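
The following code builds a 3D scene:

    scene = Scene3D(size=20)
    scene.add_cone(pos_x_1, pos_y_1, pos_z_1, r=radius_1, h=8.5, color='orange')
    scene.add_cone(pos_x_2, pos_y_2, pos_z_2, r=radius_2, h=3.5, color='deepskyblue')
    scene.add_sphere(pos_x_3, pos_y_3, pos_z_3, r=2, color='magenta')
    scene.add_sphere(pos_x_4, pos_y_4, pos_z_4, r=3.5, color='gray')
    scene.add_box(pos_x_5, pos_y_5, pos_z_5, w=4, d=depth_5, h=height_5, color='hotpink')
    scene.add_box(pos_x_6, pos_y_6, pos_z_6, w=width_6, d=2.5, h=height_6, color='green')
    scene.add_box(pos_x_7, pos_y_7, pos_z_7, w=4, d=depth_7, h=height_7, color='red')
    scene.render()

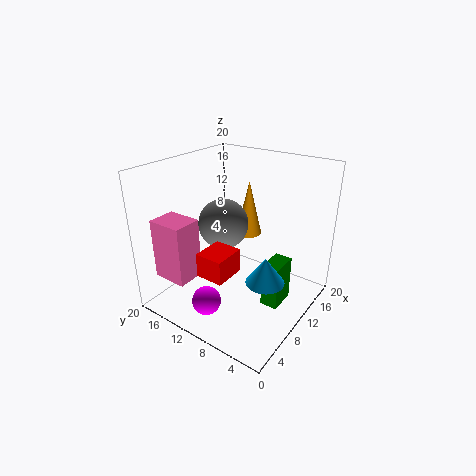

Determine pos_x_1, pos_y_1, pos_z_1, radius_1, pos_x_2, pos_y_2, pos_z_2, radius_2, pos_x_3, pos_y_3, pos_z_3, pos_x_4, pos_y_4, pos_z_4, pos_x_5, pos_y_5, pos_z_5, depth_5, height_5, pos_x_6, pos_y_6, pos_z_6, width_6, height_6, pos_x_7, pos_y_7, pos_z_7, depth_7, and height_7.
pos_x_1 = 16.5
pos_y_1 = 12.5
pos_z_1 = 7.5
radius_1 = 2
pos_x_2 = 7.5
pos_y_2 = 4
pos_z_2 = 6.5
radius_2 = 2.5
pos_x_3 = 4.5
pos_y_3 = 11.5
pos_z_3 = 2
pos_x_4 = 10
pos_y_4 = 12.5
pos_z_4 = 11.5
pos_x_5 = 2.5
pos_y_5 = 14
pos_z_5 = 4.5
depth_5 = 5
height_5 = 8.5
pos_x_6 = 10
pos_y_6 = 3.5
pos_z_6 = 0.5
width_6 = 4
height_6 = 6.5
pos_x_7 = 1.5
pos_y_7 = 6.5
pos_z_7 = 8.5
depth_7 = 3.5
height_7 = 3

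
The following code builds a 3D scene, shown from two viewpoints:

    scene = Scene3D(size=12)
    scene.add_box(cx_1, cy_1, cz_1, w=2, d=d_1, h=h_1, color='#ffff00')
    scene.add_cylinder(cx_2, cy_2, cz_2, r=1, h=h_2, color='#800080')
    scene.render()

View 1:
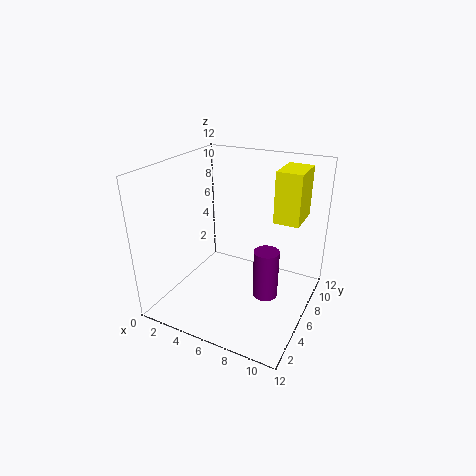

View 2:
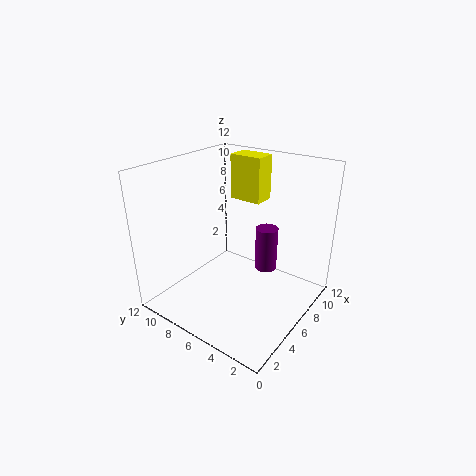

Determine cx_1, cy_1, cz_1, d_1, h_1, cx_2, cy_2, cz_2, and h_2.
cx_1 = 9, cy_1 = 6, cz_1 = 8, d_1 = 3, h_1 = 4, cx_2 = 9, cy_2 = 5, cz_2 = 2, h_2 = 4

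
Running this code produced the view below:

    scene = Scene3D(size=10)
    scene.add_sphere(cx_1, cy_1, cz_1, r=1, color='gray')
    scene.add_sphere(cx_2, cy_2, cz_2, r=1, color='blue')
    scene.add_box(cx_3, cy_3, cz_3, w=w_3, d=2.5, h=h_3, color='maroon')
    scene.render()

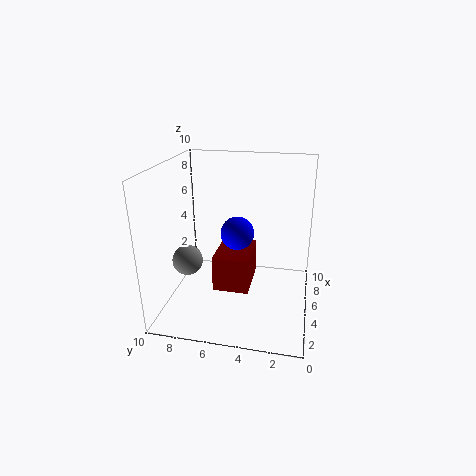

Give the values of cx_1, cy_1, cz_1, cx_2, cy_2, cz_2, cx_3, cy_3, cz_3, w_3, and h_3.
cx_1 = 3, cy_1 = 8, cz_1 = 4, cx_2 = 2.5, cy_2 = 4.5, cz_2 = 6.5, cx_3 = 3.5, cy_3 = 4, cz_3 = 1.5, w_3 = 3.5, h_3 = 2.5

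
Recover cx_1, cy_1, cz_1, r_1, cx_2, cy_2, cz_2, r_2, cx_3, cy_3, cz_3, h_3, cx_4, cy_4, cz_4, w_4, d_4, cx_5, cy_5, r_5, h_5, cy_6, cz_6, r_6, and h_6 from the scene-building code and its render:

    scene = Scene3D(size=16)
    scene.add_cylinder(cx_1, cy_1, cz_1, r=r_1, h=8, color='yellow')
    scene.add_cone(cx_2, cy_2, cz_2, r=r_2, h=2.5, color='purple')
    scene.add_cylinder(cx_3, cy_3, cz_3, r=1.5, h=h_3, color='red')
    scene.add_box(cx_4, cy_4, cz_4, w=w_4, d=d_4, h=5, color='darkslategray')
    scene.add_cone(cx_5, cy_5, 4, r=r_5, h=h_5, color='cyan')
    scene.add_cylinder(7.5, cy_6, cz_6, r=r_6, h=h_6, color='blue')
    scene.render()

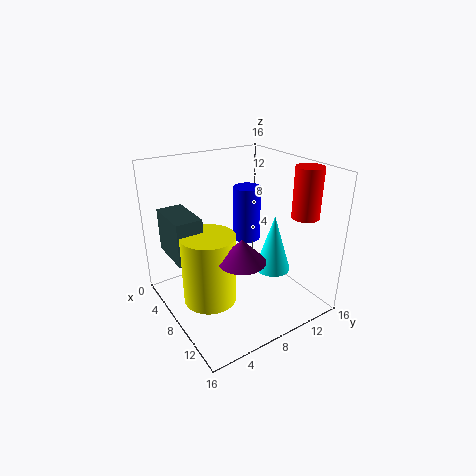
cx_1 = 7.5
cy_1 = 4.5
cz_1 = 1
r_1 = 3
cx_2 = 11
cy_2 = 6.5
cz_2 = 7
r_2 = 2.5
cx_3 = 12
cy_3 = 14
cz_3 = 10.5
h_3 = 5.5
cx_4 = 1
cy_4 = 1.5
cz_4 = 5.5
w_4 = 5.5
d_4 = 3
cx_5 = 10
cy_5 = 11.5
r_5 = 2
h_5 = 6.5
cy_6 = 9.5
cz_6 = 7.5
r_6 = 1.5
h_6 = 6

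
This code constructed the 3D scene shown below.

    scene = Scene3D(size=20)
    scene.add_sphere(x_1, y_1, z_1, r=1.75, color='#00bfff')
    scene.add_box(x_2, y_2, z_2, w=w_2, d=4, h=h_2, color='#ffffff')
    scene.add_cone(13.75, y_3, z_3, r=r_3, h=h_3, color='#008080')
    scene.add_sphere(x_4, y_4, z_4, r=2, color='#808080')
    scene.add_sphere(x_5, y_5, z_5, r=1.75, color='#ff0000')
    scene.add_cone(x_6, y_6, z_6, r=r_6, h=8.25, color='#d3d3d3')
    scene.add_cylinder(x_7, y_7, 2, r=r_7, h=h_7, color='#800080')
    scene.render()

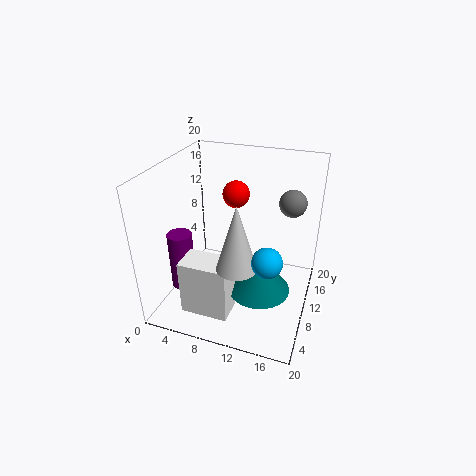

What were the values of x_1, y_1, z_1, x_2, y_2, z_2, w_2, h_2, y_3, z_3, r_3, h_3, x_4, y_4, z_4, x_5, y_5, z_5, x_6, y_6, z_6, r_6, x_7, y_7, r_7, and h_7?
x_1 = 16, y_1 = 2.5, z_1 = 12.25, x_2 = 4.25, y_2 = 2.75, z_2 = 1.25, w_2 = 6.5, h_2 = 7.75, y_3 = 8, z_3 = 3.75, r_3 = 4.25, h_3 = 5, x_4 = 16.25, y_4 = 16, z_4 = 13.5, x_5 = 9.75, y_5 = 10, z_5 = 16.5, x_6 = 12, y_6 = 3.75, z_6 = 9.75, r_6 = 2.5, x_7 = 2.25, y_7 = 7.5, r_7 = 1.75, h_7 = 8.5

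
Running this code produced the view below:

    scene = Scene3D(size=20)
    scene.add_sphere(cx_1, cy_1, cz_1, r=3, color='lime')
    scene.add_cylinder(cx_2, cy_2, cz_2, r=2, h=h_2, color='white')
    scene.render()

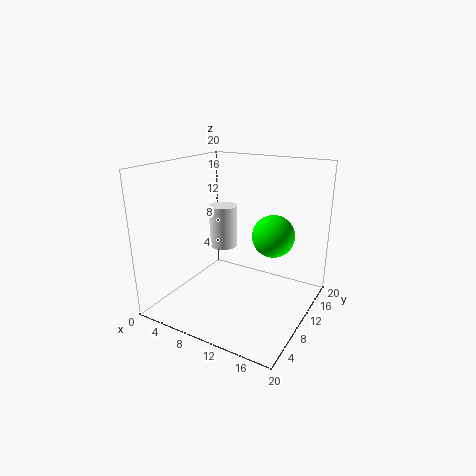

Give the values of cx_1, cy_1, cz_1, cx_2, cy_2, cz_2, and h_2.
cx_1 = 14
cy_1 = 13
cz_1 = 10
cx_2 = 7
cy_2 = 11
cz_2 = 8
h_2 = 6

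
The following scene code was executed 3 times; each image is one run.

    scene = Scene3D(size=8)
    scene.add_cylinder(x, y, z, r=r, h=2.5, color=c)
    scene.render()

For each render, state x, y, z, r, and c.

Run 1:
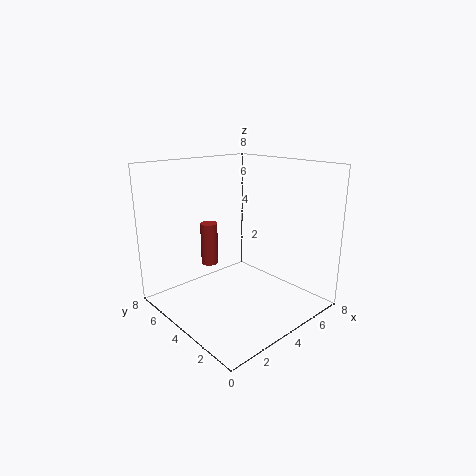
x = 3.5
y = 6
z = 2
r = 0.5
c = 'brown'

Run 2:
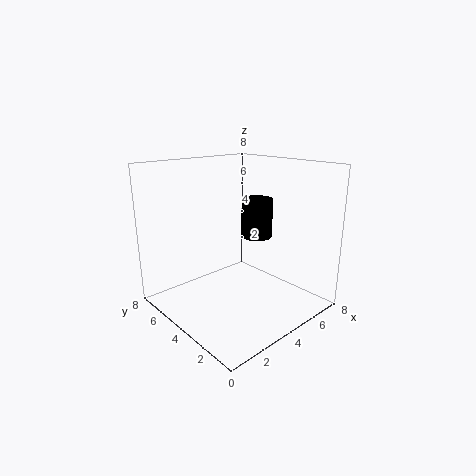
x = 7
y = 5.5
z = 3
r = 1
c = 'black'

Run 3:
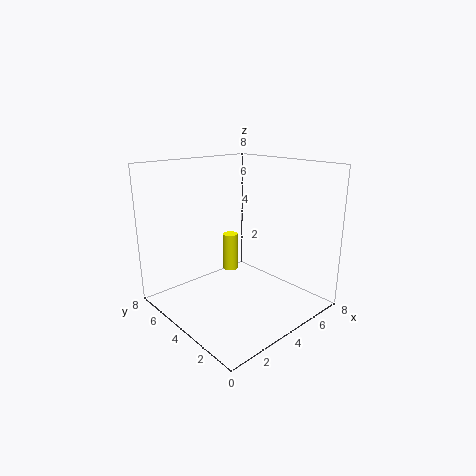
x = 6
y = 7
z = 0.5
r = 0.5
c = 'yellow'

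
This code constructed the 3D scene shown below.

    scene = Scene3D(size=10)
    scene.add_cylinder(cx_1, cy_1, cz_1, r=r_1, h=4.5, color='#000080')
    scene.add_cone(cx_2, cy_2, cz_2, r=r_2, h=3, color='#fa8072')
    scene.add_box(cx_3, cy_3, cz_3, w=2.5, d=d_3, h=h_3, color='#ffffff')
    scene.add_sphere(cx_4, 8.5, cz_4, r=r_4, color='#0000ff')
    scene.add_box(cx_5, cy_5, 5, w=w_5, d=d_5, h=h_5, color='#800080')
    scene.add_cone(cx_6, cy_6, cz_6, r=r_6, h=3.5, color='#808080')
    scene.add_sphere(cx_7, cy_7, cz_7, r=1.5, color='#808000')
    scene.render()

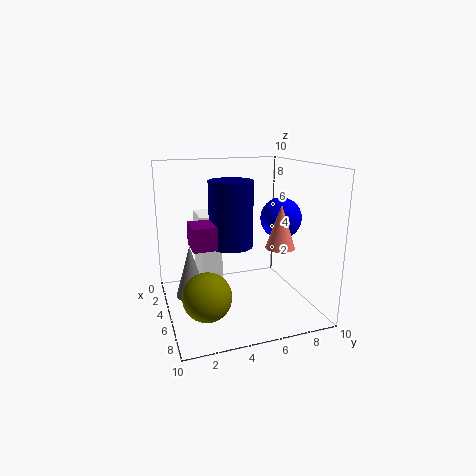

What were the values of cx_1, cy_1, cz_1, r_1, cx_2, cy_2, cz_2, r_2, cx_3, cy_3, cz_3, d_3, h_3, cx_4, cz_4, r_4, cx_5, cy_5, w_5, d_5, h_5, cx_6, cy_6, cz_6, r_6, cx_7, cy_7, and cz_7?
cx_1 = 5, cy_1 = 4.5, cz_1 = 4.5, r_1 = 1.5, cx_2 = 6.5, cy_2 = 7.5, cz_2 = 4.5, r_2 = 1, cx_3 = 2, cy_3 = 2.5, cz_3 = 2, d_3 = 1.5, h_3 = 4.5, cx_4 = 4.5, cz_4 = 6, r_4 = 1.5, cx_5 = 5, cy_5 = 1.5, w_5 = 2, d_5 = 1.5, h_5 = 1.5, cx_6 = 5.5, cy_6 = 1.5, cz_6 = 1.5, r_6 = 1, cx_7 = 8, cy_7 = 2, cz_7 = 2.5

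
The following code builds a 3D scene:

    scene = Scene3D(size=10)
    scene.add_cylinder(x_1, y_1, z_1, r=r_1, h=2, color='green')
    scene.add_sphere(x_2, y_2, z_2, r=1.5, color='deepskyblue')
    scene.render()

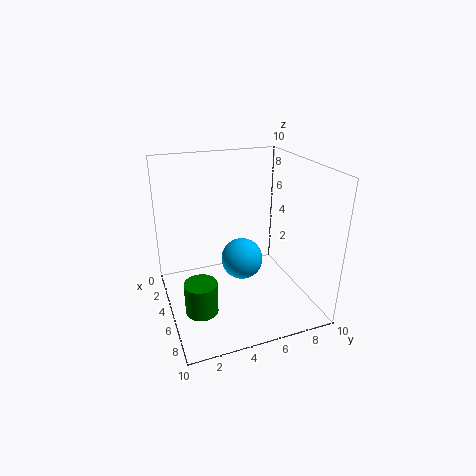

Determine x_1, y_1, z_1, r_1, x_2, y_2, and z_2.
x_1 = 8
y_1 = 1.5
z_1 = 2
r_1 = 1
x_2 = 4.5
y_2 = 5.5
z_2 = 3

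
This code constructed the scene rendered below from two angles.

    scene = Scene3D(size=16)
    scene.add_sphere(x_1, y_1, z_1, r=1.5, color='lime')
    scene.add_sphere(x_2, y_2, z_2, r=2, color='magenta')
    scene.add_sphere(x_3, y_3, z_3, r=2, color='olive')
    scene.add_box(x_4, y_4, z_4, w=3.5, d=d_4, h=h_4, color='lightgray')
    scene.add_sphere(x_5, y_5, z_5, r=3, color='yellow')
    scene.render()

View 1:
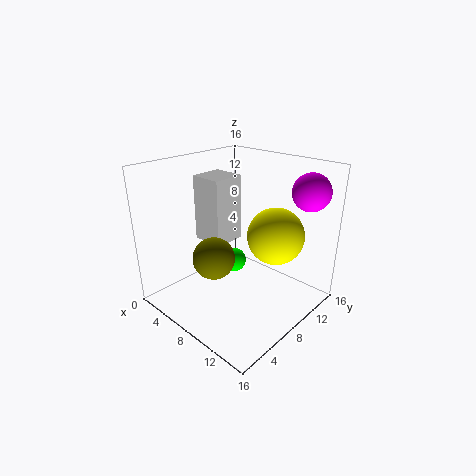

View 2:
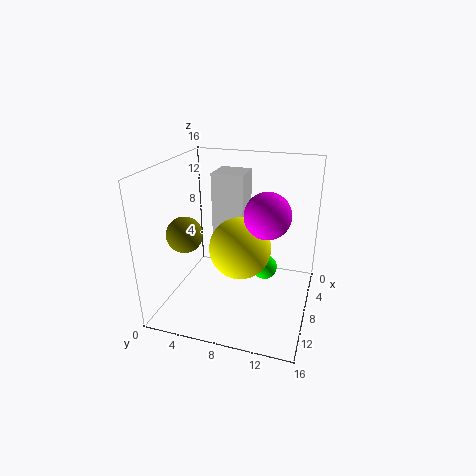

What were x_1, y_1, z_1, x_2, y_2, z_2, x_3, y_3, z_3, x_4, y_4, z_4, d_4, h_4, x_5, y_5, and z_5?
x_1 = 5
y_1 = 10.5
z_1 = 3
x_2 = 14
y_2 = 12.5
z_2 = 13.5
x_3 = 10
y_3 = 2.5
z_3 = 8.5
x_4 = 4.5
y_4 = 5
z_4 = 8
d_4 = 3.5
h_4 = 7
x_5 = 12
y_5 = 9.5
z_5 = 9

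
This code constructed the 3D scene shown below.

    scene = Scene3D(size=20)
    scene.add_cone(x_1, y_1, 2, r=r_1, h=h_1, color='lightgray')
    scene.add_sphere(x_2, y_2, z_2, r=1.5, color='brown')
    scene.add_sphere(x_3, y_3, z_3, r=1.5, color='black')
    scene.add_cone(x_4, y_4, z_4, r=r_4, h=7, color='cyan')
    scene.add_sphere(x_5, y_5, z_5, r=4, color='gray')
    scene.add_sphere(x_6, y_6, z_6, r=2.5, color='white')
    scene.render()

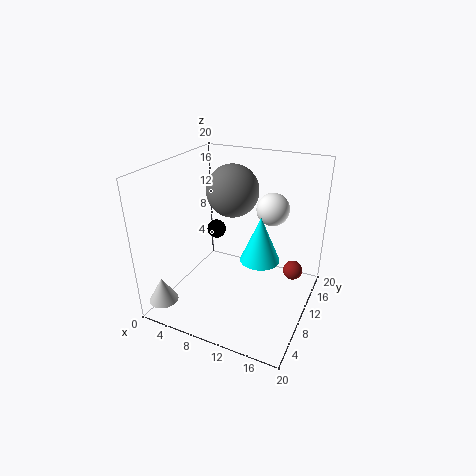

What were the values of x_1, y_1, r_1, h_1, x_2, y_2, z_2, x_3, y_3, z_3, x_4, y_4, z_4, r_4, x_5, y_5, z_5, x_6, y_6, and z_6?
x_1 = 2; y_1 = 2.5; r_1 = 2; h_1 = 3.5; x_2 = 16.5; y_2 = 16.5; z_2 = 2.5; x_3 = 3.5; y_3 = 15.5; z_3 = 7.5; x_4 = 12; y_4 = 13.5; z_4 = 5; r_4 = 3; x_5 = 6.5; y_5 = 15.5; z_5 = 14.5; x_6 = 12.5; y_6 = 17; z_6 = 12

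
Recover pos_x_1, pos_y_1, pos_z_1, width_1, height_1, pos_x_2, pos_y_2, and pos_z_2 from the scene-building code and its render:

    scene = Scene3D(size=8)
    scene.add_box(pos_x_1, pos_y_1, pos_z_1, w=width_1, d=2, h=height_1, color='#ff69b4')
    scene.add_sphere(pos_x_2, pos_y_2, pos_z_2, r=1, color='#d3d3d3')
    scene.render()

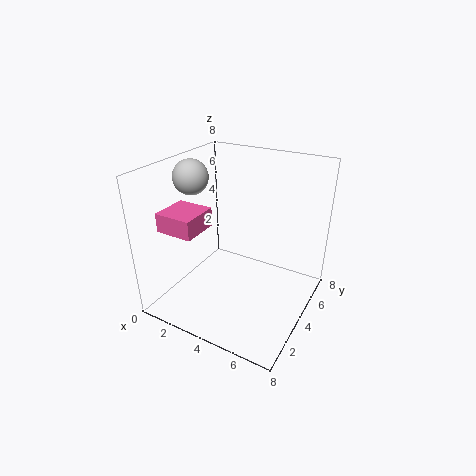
pos_x_1 = 1, pos_y_1 = 1, pos_z_1 = 5, width_1 = 2, height_1 = 1, pos_x_2 = 1, pos_y_2 = 4, pos_z_2 = 7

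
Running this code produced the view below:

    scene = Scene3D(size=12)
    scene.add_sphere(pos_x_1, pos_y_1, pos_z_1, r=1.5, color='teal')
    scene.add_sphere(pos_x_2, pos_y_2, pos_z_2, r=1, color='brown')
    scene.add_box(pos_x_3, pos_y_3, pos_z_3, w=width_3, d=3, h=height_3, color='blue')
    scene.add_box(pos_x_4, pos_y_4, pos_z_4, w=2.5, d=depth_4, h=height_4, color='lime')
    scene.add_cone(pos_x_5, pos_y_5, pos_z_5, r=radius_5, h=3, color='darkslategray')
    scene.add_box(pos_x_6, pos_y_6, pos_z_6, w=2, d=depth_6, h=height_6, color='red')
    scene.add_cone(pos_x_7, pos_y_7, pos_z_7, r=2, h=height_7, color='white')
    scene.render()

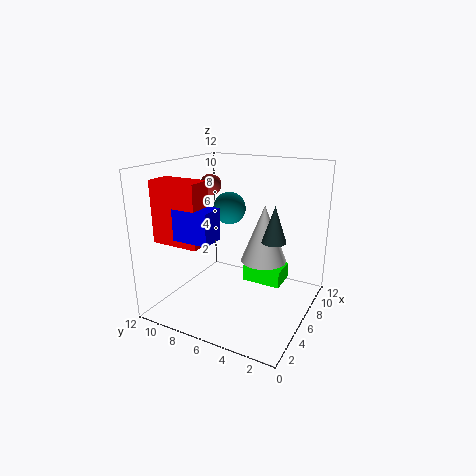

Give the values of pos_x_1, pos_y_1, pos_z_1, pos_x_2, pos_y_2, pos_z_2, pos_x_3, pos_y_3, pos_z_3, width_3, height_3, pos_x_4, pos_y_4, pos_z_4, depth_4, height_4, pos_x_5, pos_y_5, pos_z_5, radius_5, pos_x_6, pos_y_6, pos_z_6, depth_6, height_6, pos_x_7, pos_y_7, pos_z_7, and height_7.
pos_x_1 = 9; pos_y_1 = 8.5; pos_z_1 = 7.5; pos_x_2 = 9; pos_y_2 = 10.5; pos_z_2 = 9.5; pos_x_3 = 2; pos_y_3 = 6.5; pos_z_3 = 6.5; width_3 = 2; height_3 = 2.5; pos_x_4 = 8; pos_y_4 = 3; pos_z_4 = 1; depth_4 = 3.5; height_4 = 1.5; pos_x_5 = 6.5; pos_y_5 = 3; pos_z_5 = 6; radius_5 = 1; pos_x_6 = 2; pos_y_6 = 7.5; pos_z_6 = 6; depth_6 = 4; height_6 = 5; pos_x_7 = 8; pos_y_7 = 4.5; pos_z_7 = 3.5; height_7 = 5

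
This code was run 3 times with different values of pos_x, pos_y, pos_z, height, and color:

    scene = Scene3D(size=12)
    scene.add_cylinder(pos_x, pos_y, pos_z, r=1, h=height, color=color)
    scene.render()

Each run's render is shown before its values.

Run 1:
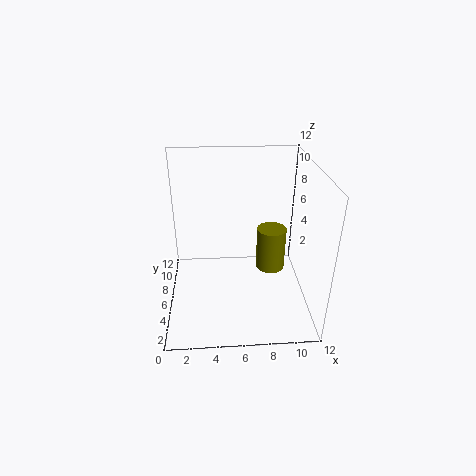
pos_x = 8, pos_y = 2, pos_z = 6, height = 3, color = 'olive'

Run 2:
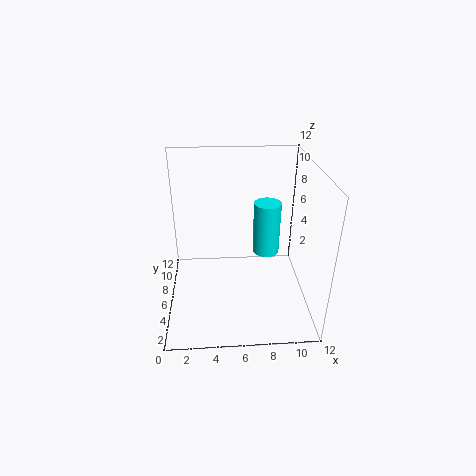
pos_x = 8, pos_y = 4, pos_z = 6, height = 4, color = 'cyan'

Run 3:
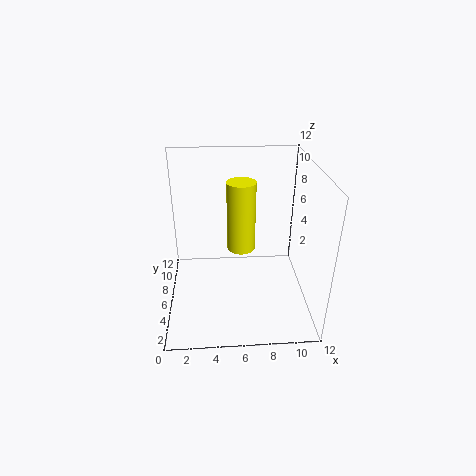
pos_x = 6, pos_y = 3, pos_z = 7, height = 5, color = 'yellow'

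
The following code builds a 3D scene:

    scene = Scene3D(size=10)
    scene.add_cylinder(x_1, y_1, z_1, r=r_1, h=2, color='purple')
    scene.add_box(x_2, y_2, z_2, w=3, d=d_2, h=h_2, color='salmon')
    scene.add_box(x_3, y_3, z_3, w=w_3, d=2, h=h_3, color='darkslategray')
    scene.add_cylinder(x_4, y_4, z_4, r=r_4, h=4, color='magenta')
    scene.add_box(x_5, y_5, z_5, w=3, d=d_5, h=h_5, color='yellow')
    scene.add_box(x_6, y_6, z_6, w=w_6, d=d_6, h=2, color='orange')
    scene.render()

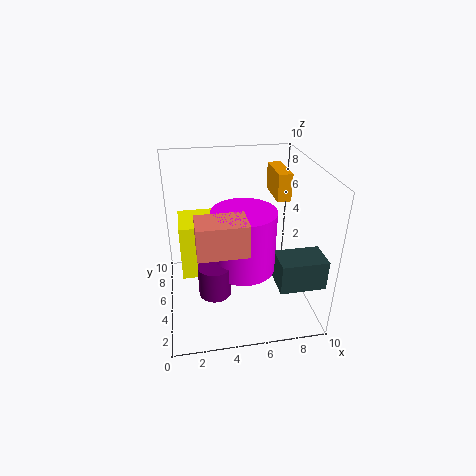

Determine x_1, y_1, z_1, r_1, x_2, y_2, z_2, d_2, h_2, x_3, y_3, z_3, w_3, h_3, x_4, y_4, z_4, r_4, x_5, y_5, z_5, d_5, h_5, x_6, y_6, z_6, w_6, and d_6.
x_1 = 3
y_1 = 2
z_1 = 3
r_1 = 1
x_2 = 2
y_2 = 1
z_2 = 6
d_2 = 2
h_2 = 2
x_3 = 7
y_3 = 1
z_3 = 3
w_3 = 3
h_3 = 2
x_4 = 5
y_4 = 3
z_4 = 4
r_4 = 2
x_5 = 1
y_5 = 5
z_5 = 2
d_5 = 3
h_5 = 4
x_6 = 8
y_6 = 6
z_6 = 7
w_6 = 1
d_6 = 3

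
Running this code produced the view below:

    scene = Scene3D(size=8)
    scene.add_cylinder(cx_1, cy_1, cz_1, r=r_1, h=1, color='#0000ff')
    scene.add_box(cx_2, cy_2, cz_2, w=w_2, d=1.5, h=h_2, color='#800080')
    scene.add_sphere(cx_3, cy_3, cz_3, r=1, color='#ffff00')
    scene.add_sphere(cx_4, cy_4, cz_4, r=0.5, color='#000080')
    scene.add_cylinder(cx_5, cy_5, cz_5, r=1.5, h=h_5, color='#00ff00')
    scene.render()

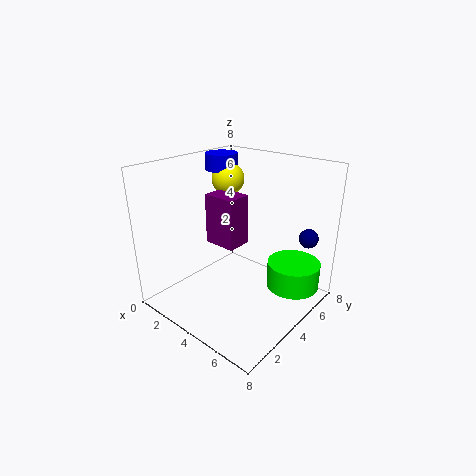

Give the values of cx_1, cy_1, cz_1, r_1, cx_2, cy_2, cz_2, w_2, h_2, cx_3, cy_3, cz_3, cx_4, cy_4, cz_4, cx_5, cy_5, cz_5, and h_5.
cx_1 = 1; cy_1 = 6; cz_1 = 7; r_1 = 1; cx_2 = 1.5; cy_2 = 4; cz_2 = 3; w_2 = 2; h_2 = 3; cx_3 = 1.5; cy_3 = 6; cz_3 = 6.5; cx_4 = 7.5; cy_4 = 5.5; cz_4 = 4.5; cx_5 = 6.5; cy_5 = 6; cz_5 = 1; h_5 = 1.5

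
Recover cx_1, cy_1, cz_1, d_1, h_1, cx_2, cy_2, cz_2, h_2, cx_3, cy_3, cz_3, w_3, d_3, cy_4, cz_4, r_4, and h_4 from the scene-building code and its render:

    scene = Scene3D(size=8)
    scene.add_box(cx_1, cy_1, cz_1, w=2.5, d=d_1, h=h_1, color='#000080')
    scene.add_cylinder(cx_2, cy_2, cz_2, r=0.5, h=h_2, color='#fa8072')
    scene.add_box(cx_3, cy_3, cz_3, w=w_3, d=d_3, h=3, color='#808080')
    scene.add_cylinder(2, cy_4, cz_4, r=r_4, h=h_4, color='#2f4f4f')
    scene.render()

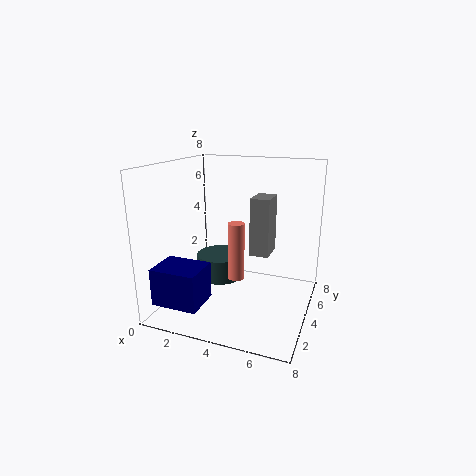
cx_1 = 0.5
cy_1 = 0.5
cz_1 = 1
d_1 = 2
h_1 = 2
cx_2 = 3.5
cy_2 = 5
cz_2 = 1
h_2 = 3.5
cx_3 = 5
cy_3 = 3
cz_3 = 3.5
w_3 = 1
d_3 = 1.5
cy_4 = 6
cz_4 = 0.5
r_4 = 1.5
h_4 = 1.5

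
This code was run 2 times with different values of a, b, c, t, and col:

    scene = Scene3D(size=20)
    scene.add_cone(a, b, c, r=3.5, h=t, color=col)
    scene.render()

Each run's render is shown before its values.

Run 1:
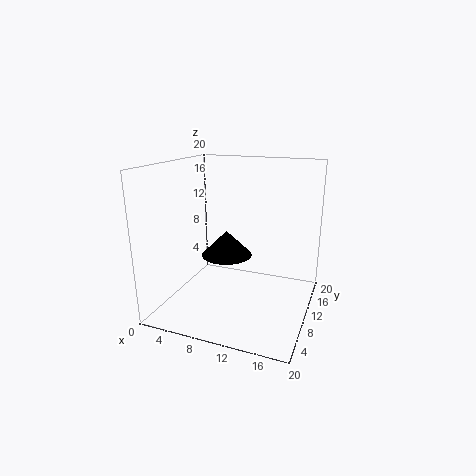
a = 8.5
b = 9.5
c = 7.5
t = 3.5
col = 'black'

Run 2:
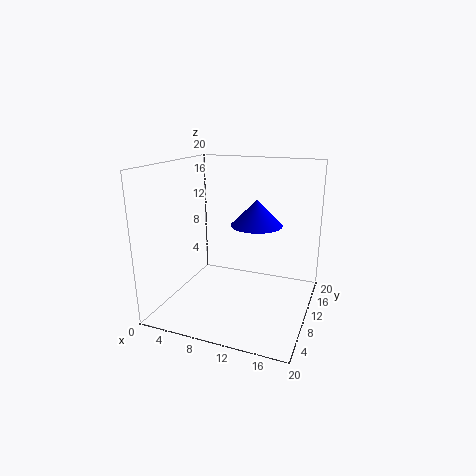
a = 12.5
b = 10.5
c = 12
t = 3.5
col = 'blue'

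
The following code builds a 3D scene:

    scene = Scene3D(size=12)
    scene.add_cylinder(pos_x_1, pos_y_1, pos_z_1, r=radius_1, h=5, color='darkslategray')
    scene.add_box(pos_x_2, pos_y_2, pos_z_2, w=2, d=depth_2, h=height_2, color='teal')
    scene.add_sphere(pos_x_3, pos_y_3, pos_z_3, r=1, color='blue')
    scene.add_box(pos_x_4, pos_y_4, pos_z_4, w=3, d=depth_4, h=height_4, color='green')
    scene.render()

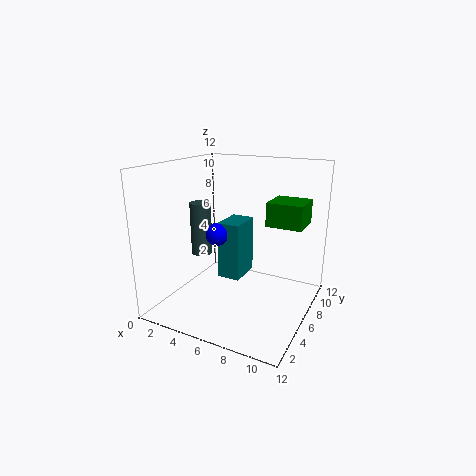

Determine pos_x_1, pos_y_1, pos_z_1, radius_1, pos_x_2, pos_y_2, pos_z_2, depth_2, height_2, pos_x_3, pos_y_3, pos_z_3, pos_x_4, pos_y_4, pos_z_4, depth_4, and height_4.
pos_x_1 = 1, pos_y_1 = 8, pos_z_1 = 3, radius_1 = 1, pos_x_2 = 4, pos_y_2 = 6, pos_z_2 = 2, depth_2 = 3, height_2 = 5, pos_x_3 = 4, pos_y_3 = 6, pos_z_3 = 6, pos_x_4 = 8, pos_y_4 = 7, pos_z_4 = 7, depth_4 = 3, height_4 = 2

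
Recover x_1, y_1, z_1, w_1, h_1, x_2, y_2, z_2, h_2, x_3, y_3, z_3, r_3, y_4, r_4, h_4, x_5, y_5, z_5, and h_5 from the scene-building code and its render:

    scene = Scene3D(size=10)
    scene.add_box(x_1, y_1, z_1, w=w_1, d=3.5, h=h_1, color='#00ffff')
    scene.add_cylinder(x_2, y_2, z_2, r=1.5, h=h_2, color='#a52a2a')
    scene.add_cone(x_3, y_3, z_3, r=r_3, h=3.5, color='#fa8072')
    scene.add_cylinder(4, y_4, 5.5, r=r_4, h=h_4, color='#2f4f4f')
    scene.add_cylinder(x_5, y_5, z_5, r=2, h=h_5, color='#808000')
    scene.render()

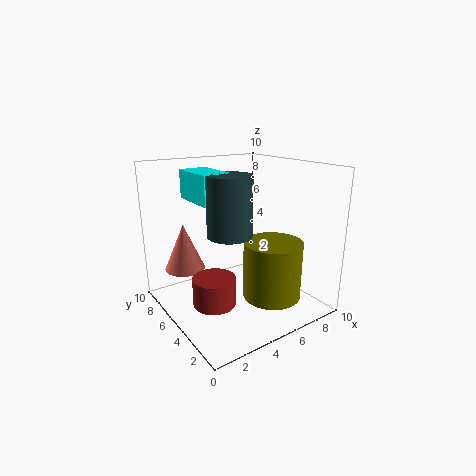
x_1 = 2.5
y_1 = 5
z_1 = 7.5
w_1 = 2
h_1 = 2
x_2 = 3
y_2 = 5
z_2 = 0.5
h_2 = 2
x_3 = 2.5
y_3 = 8.5
z_3 = 2
r_3 = 1.5
y_4 = 4.5
r_4 = 1.5
h_4 = 4
x_5 = 6.5
y_5 = 3
z_5 = 1
h_5 = 4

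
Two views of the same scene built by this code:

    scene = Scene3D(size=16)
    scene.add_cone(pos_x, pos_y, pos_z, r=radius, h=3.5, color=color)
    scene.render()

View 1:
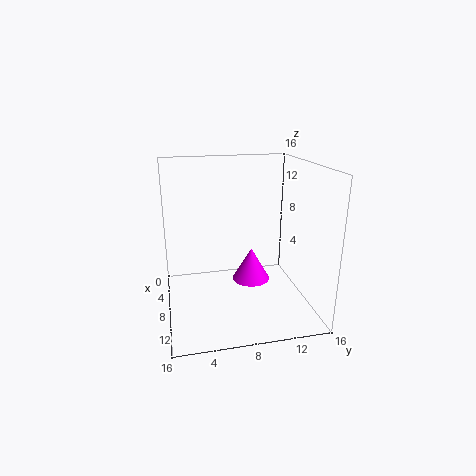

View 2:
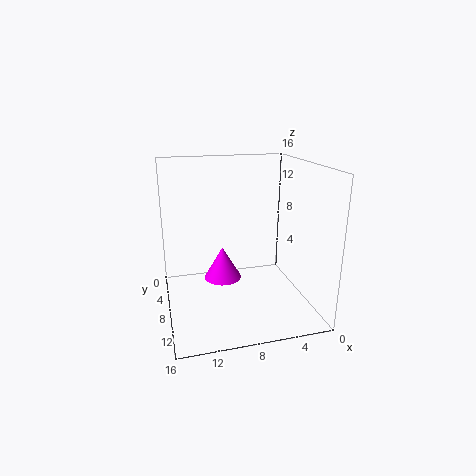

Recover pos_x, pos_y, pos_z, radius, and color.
pos_x = 10; pos_y = 9; pos_z = 4; radius = 2; color = 'magenta'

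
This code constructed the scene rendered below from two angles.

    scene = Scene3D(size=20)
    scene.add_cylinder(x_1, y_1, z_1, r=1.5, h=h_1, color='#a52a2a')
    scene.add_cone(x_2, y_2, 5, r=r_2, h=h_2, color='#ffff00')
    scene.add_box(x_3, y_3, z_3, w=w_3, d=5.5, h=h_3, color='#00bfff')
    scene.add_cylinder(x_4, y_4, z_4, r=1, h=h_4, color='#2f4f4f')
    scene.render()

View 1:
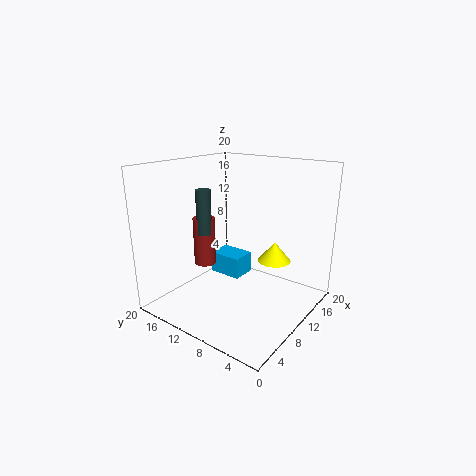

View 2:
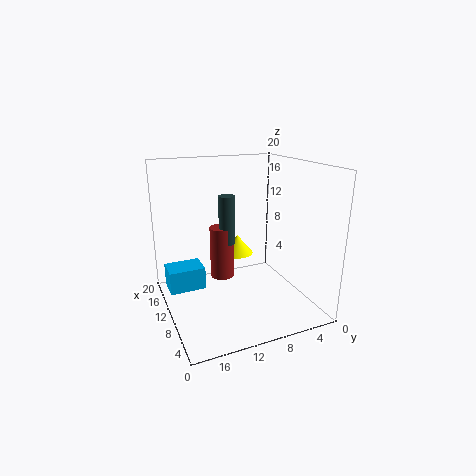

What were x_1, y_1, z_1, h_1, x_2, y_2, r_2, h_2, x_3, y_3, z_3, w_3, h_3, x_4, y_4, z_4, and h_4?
x_1 = 7; y_1 = 13.5; z_1 = 6.5; h_1 = 6.5; x_2 = 16; y_2 = 7.5; r_2 = 2.5; h_2 = 3; x_3 = 14.5; y_3 = 13.5; z_3 = 0.5; w_3 = 4; h_3 = 3.5; x_4 = 6.5; y_4 = 13; z_4 = 11; h_4 = 6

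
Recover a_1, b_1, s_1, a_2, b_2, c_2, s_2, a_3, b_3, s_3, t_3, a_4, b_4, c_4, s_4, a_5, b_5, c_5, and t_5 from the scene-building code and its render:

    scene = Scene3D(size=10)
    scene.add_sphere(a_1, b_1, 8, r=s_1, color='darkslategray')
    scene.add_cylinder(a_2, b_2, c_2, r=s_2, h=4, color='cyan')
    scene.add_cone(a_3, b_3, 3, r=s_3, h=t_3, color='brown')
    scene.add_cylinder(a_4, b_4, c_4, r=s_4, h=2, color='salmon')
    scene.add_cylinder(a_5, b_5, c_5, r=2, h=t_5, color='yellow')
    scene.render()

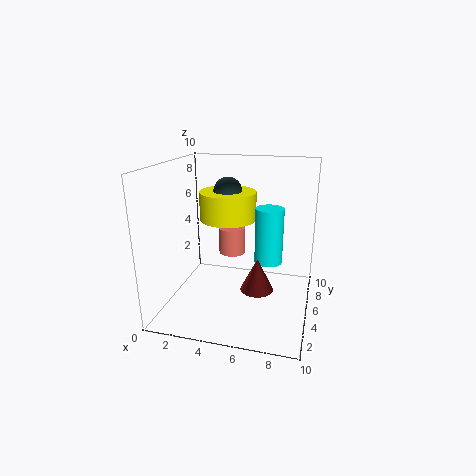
a_1 = 4, b_1 = 6, s_1 = 1, a_2 = 7, b_2 = 6, c_2 = 3, s_2 = 1, a_3 = 7, b_3 = 2, s_3 = 1, t_3 = 2, a_4 = 4, b_4 = 7, c_4 = 3, s_4 = 1, a_5 = 4, b_5 = 6, c_5 = 6, t_5 = 2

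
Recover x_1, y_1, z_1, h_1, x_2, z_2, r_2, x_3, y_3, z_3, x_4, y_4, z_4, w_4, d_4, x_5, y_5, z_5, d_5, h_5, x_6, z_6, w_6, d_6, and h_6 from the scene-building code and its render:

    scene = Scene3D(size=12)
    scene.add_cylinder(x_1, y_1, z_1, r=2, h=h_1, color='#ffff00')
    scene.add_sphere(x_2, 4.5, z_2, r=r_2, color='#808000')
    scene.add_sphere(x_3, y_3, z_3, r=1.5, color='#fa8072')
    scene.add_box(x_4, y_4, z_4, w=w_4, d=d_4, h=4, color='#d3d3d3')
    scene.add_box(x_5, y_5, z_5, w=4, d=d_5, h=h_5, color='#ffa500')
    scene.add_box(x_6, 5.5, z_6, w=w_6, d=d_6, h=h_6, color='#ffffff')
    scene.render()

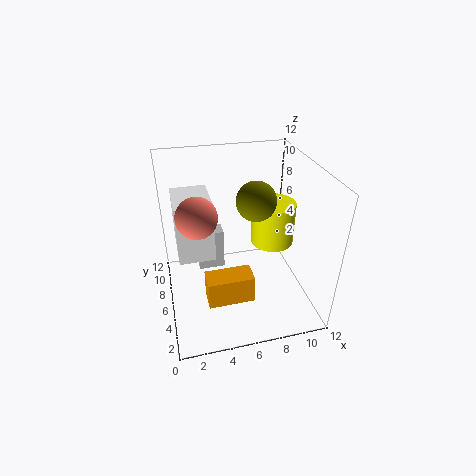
x_1 = 10
y_1 = 8.5
z_1 = 3.5
h_1 = 4
x_2 = 7
z_2 = 10
r_2 = 1.5
x_3 = 2.5
y_3 = 4
z_3 = 9.5
x_4 = 3
y_4 = 9.5
z_4 = 0.5
w_4 = 2.5
d_4 = 1.5
x_5 = 3
y_5 = 4
z_5 = 0.5
d_5 = 2
h_5 = 2.5
x_6 = 1
z_6 = 4.5
w_6 = 3
d_6 = 4
h_6 = 5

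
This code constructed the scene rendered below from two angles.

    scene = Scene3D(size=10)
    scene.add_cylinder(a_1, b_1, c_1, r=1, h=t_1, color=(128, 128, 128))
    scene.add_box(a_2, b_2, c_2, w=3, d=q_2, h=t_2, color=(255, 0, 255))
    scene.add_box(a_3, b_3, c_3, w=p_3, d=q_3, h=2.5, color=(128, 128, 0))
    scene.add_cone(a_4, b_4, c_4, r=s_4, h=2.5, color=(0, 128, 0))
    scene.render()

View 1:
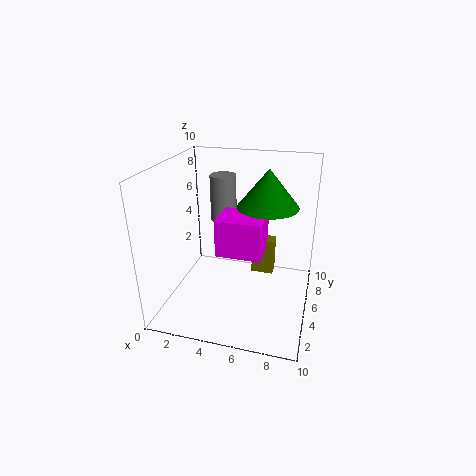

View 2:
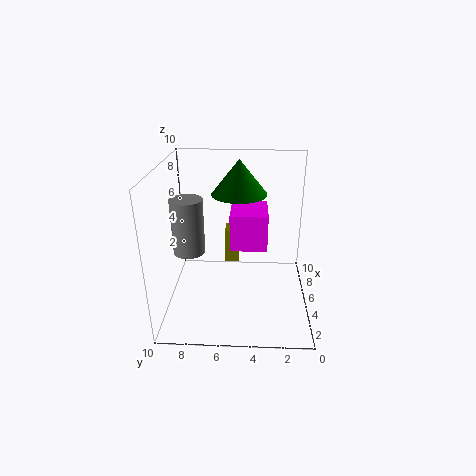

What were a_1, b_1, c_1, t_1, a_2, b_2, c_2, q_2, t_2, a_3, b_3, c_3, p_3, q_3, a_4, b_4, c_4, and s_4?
a_1 = 3, b_1 = 8, c_1 = 5, t_1 = 3.5, a_2 = 4, b_2 = 3, c_2 = 4.5, q_2 = 2.5, t_2 = 2.5, a_3 = 6, b_3 = 5, c_3 = 2.5, p_3 = 1.5, q_3 = 1, a_4 = 7, b_4 = 5, c_4 = 7.5, s_4 = 2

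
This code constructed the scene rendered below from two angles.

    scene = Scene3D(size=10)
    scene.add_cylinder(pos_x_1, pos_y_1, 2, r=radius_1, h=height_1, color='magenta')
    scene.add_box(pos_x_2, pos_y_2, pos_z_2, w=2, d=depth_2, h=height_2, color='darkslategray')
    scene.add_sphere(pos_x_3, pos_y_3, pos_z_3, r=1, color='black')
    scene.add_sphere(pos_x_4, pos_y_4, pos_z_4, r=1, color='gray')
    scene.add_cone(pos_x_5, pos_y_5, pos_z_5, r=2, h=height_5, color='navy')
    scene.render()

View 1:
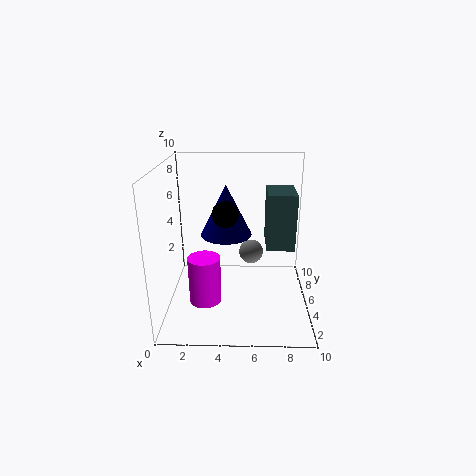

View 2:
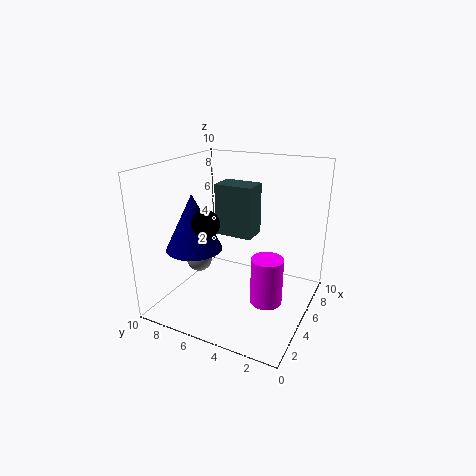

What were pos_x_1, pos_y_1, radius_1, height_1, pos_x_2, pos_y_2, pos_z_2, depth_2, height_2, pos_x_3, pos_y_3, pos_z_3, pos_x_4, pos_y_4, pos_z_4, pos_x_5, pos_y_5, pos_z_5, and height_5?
pos_x_1 = 3, pos_y_1 = 2, radius_1 = 1, height_1 = 3, pos_x_2 = 7, pos_y_2 = 5, pos_z_2 = 4, depth_2 = 3, height_2 = 4, pos_x_3 = 4, pos_y_3 = 7, pos_z_3 = 6, pos_x_4 = 6, pos_y_4 = 9, pos_z_4 = 2, pos_x_5 = 4, pos_y_5 = 8, pos_z_5 = 4, height_5 = 4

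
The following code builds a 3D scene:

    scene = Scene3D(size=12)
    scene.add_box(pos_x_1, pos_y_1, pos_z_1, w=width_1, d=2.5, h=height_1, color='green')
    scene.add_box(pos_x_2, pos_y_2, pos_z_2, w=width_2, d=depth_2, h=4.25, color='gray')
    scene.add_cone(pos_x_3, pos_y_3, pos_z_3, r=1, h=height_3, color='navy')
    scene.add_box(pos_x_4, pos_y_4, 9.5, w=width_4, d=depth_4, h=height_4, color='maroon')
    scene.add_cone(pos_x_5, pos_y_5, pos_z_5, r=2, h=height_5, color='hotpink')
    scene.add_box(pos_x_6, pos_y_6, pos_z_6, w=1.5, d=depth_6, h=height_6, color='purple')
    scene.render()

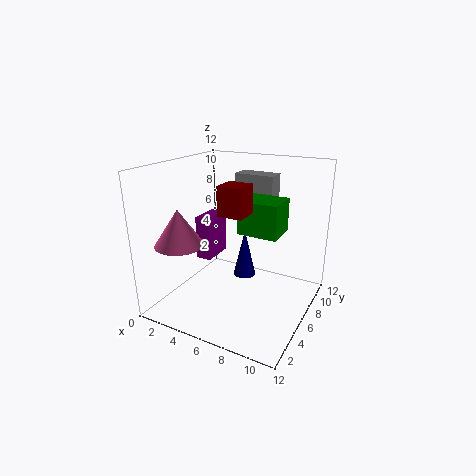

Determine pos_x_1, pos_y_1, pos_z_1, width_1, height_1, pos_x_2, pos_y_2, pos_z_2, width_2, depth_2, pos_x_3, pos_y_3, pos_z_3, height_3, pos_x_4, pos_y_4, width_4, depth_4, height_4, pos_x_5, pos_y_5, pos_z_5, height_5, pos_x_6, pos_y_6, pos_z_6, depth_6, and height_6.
pos_x_1 = 7.25; pos_y_1 = 3.5; pos_z_1 = 7.5; width_1 = 3; height_1 = 2.5; pos_x_2 = 4.25; pos_y_2 = 8.75; pos_z_2 = 6.5; width_2 = 3.5; depth_2 = 1.75; pos_x_3 = 5.75; pos_y_3 = 7.75; pos_z_3 = 1.75; height_3 = 4.25; pos_x_4 = 7; pos_y_4 = 1.25; width_4 = 1.75; depth_4 = 1.75; height_4 = 2; pos_x_5 = 2.25; pos_y_5 = 3; pos_z_5 = 5.75; height_5 = 3; pos_x_6 = 0.25; pos_y_6 = 8; pos_z_6 = 2; depth_6 = 3.25; height_6 = 4.25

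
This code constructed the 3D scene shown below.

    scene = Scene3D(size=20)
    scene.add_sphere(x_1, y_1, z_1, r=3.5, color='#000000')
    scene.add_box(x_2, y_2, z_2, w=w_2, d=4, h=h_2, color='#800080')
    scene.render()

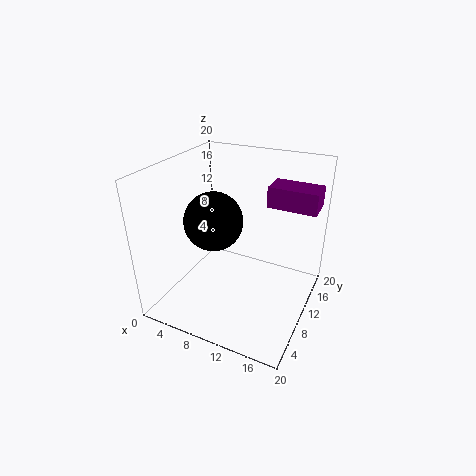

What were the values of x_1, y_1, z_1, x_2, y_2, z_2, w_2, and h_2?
x_1 = 9.5; y_1 = 4.5; z_1 = 15; x_2 = 12.5; y_2 = 14; z_2 = 13.5; w_2 = 7; h_2 = 3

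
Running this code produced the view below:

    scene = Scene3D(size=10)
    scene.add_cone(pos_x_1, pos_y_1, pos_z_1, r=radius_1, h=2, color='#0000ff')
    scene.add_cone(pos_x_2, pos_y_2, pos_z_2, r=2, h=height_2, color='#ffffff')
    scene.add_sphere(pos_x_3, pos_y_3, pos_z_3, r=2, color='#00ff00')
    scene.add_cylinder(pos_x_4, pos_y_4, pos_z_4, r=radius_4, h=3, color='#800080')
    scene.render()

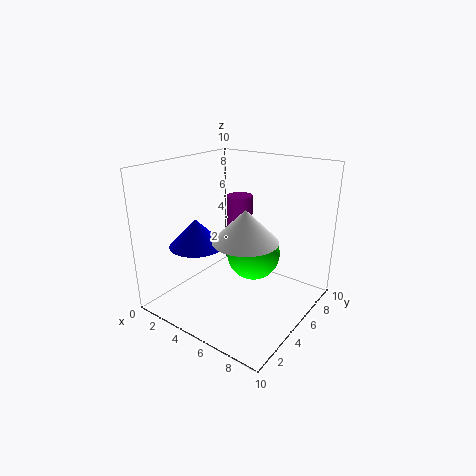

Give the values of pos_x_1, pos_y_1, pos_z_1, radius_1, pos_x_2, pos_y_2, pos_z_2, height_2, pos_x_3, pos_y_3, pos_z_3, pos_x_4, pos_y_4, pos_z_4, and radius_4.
pos_x_1 = 2
pos_y_1 = 4
pos_z_1 = 4
radius_1 = 2
pos_x_2 = 7
pos_y_2 = 3
pos_z_2 = 6
height_2 = 2
pos_x_3 = 5
pos_y_3 = 7
pos_z_3 = 3
pos_x_4 = 3
pos_y_4 = 8
pos_z_4 = 4
radius_4 = 1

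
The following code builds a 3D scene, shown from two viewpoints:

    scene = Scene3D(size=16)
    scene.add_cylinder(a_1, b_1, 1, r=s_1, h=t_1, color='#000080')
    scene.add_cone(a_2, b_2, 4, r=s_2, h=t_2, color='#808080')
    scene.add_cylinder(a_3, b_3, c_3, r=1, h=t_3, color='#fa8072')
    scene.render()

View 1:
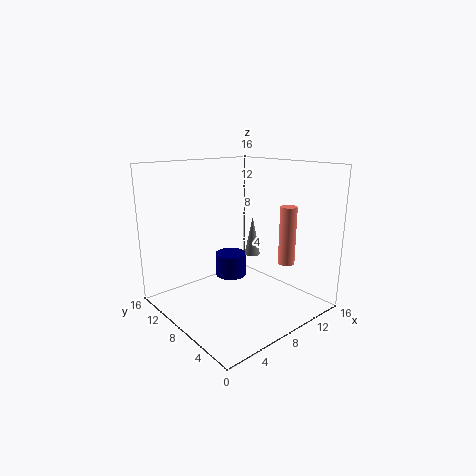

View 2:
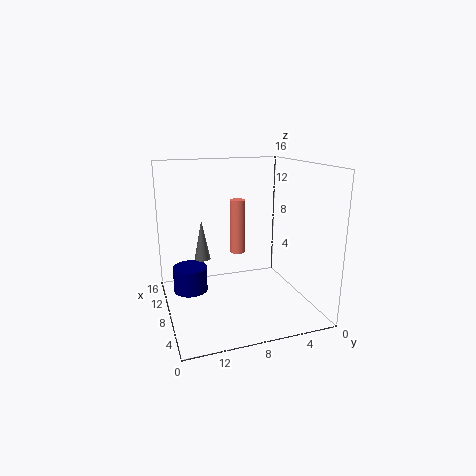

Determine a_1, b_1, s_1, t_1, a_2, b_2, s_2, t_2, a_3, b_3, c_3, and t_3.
a_1 = 11, b_1 = 13, s_1 = 2, t_1 = 3, a_2 = 13, b_2 = 11, s_2 = 1, t_2 = 5, a_3 = 14, b_3 = 6, c_3 = 4, t_3 = 7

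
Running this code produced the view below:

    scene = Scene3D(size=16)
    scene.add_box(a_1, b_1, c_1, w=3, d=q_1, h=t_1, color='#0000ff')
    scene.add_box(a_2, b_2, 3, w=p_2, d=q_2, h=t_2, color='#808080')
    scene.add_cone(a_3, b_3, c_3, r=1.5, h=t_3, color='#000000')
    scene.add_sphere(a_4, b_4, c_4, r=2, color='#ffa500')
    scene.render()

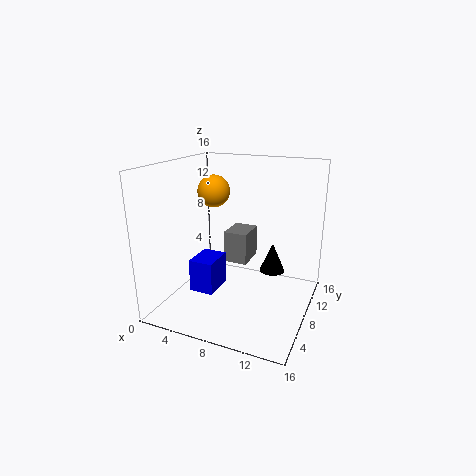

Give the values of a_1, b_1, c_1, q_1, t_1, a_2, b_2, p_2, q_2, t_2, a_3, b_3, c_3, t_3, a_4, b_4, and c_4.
a_1 = 2
b_1 = 7
c_1 = 0.5
q_1 = 4
t_1 = 4
a_2 = 4.5
b_2 = 11.5
p_2 = 3
q_2 = 4
t_2 = 4
a_3 = 11
b_3 = 11.5
c_3 = 3
t_3 = 3.5
a_4 = 3
b_4 = 12
c_4 = 12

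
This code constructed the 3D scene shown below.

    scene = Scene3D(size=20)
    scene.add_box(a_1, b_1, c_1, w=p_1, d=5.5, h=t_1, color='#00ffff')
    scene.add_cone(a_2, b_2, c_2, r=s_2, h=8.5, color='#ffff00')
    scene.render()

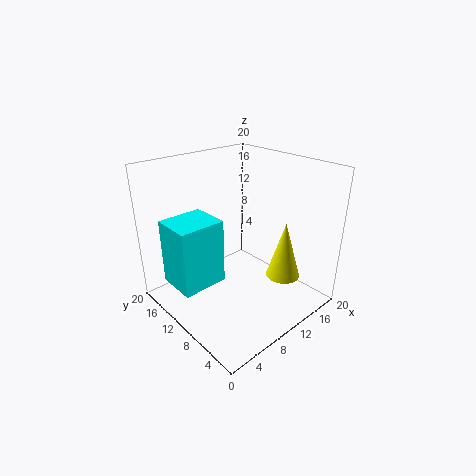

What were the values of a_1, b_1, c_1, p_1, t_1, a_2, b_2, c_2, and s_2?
a_1 = 1; b_1 = 9.75; c_1 = 4.5; p_1 = 6.25; t_1 = 9; a_2 = 16; b_2 = 6.5; c_2 = 3; s_2 = 2.5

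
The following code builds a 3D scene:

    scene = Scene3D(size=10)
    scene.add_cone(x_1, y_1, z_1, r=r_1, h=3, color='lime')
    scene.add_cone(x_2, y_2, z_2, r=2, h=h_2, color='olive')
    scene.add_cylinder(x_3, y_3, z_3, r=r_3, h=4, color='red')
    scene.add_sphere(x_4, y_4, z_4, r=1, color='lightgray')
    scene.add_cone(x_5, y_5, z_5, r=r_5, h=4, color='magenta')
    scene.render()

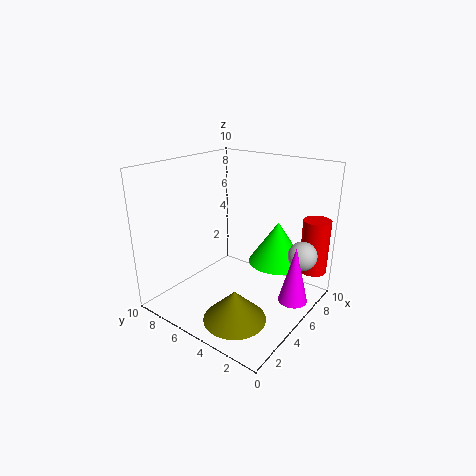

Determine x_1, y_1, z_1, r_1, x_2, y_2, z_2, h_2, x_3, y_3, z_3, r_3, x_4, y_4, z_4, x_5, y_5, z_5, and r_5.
x_1 = 7
y_1 = 3
z_1 = 3
r_1 = 2
x_2 = 2
y_2 = 3
z_2 = 1
h_2 = 2
x_3 = 9
y_3 = 1
z_3 = 2
r_3 = 1
x_4 = 7
y_4 = 1
z_4 = 4
x_5 = 6
y_5 = 1
z_5 = 1
r_5 = 1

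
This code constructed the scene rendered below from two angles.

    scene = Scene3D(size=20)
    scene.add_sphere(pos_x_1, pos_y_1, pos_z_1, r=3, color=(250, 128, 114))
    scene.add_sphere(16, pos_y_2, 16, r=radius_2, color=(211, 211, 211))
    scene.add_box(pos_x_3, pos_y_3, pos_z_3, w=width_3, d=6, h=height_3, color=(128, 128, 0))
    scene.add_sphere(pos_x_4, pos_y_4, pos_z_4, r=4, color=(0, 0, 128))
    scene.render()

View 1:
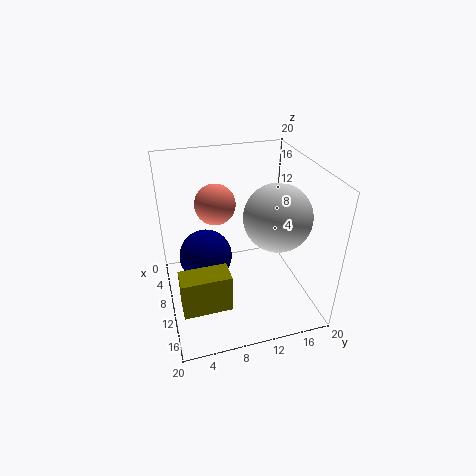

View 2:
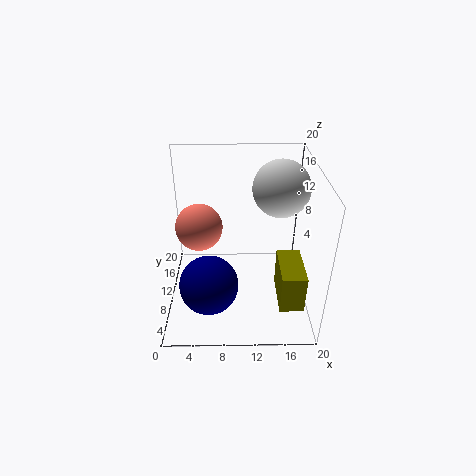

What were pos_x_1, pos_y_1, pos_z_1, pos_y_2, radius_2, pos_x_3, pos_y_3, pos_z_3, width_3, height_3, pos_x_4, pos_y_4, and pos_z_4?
pos_x_1 = 5, pos_y_1 = 8, pos_z_1 = 13, pos_y_2 = 13, radius_2 = 4, pos_x_3 = 15, pos_y_3 = 1, pos_z_3 = 5, width_3 = 3, height_3 = 5, pos_x_4 = 6, pos_y_4 = 6, pos_z_4 = 5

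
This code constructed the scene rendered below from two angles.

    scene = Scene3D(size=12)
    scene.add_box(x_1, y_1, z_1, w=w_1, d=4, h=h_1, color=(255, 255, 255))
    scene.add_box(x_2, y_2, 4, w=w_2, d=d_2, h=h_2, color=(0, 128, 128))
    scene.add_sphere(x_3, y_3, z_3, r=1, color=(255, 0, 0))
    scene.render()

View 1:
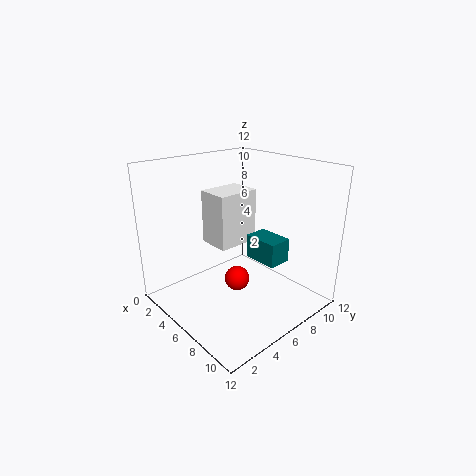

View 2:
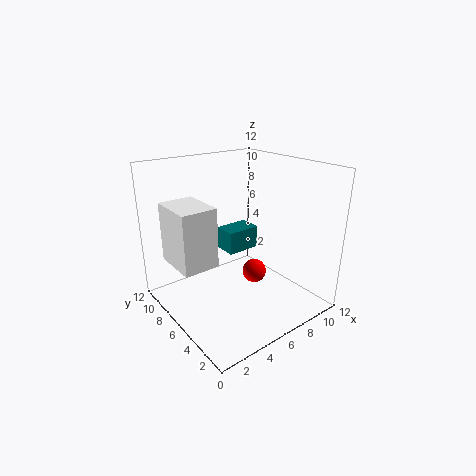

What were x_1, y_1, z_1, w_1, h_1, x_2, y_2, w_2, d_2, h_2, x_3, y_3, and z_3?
x_1 = 1; y_1 = 6; z_1 = 4; w_1 = 3; h_1 = 5; x_2 = 6; y_2 = 7; w_2 = 3; d_2 = 2; h_2 = 2; x_3 = 7; y_3 = 5; z_3 = 3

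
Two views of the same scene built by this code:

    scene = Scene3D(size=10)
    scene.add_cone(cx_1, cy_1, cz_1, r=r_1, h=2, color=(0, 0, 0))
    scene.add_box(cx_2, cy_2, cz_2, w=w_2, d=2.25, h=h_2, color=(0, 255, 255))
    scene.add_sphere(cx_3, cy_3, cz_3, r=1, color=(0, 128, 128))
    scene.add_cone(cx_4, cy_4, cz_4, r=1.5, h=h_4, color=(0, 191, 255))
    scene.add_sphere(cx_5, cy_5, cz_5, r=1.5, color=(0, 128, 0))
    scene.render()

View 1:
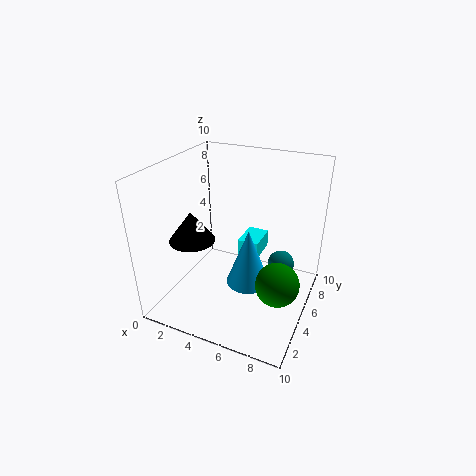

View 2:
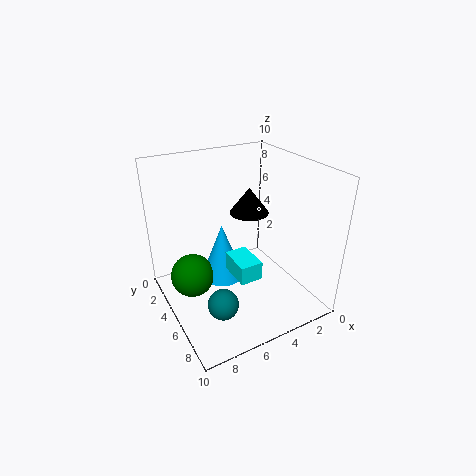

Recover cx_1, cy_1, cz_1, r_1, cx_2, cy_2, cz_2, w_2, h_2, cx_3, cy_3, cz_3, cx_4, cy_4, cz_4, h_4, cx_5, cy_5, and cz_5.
cx_1 = 2.75, cy_1 = 2.75, cz_1 = 5.5, r_1 = 1.5, cx_2 = 4.75, cy_2 = 5.5, cz_2 = 3.25, w_2 = 1.5, h_2 = 1.25, cx_3 = 7.5, cy_3 = 7.5, cz_3 = 2, cx_4 = 6, cy_4 = 4.5, cz_4 = 2, h_4 = 4, cx_5 = 8.25, cy_5 = 4.25, cz_5 = 2.5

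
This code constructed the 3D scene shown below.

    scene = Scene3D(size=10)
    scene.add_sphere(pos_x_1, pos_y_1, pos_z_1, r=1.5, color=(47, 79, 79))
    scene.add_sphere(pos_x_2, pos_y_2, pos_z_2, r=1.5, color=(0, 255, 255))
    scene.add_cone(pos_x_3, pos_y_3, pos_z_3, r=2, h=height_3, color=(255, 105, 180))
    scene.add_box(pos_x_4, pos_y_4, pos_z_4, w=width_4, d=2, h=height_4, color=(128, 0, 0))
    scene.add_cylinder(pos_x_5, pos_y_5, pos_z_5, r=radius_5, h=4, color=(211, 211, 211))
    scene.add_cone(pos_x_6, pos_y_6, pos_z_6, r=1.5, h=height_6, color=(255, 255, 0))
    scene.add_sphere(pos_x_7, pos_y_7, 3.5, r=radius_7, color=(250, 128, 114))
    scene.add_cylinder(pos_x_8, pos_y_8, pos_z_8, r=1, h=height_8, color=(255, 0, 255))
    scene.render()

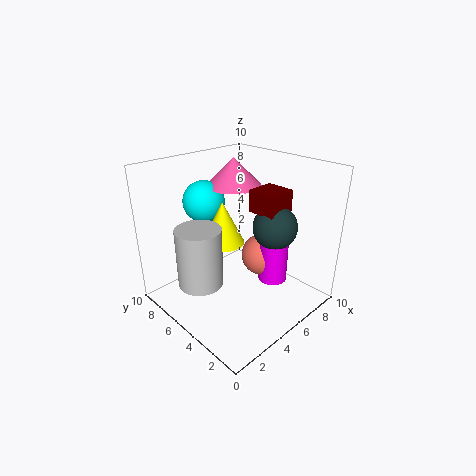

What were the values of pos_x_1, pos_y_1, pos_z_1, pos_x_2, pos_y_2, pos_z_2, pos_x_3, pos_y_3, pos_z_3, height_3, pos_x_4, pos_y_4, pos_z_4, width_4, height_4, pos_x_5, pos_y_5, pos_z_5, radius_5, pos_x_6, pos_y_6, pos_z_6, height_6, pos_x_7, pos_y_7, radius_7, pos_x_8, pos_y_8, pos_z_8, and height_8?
pos_x_1 = 6.5, pos_y_1 = 3, pos_z_1 = 6, pos_x_2 = 4.5, pos_y_2 = 8, pos_z_2 = 7, pos_x_3 = 6.5, pos_y_3 = 7, pos_z_3 = 8, height_3 = 2, pos_x_4 = 5.5, pos_y_4 = 2.5, pos_z_4 = 7, width_4 = 2, height_4 = 1.5, pos_x_5 = 2, pos_y_5 = 5.5, pos_z_5 = 2.5, radius_5 = 1.5, pos_x_6 = 4.5, pos_y_6 = 6, pos_z_6 = 4.5, height_6 = 3, pos_x_7 = 6.5, pos_y_7 = 4, radius_7 = 1.5, pos_x_8 = 6.5, pos_y_8 = 3, pos_z_8 = 2, height_8 = 4.5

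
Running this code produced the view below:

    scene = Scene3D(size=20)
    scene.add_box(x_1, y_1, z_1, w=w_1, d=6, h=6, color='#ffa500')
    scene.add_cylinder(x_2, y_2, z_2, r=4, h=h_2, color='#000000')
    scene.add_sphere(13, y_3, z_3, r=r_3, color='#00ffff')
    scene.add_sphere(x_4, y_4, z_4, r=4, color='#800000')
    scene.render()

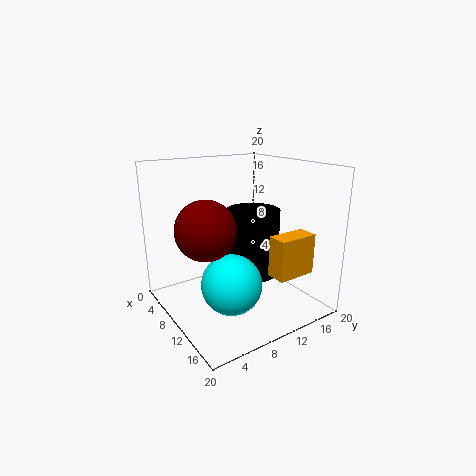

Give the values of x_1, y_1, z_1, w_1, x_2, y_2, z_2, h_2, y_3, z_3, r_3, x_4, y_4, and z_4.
x_1 = 12
y_1 = 14
z_1 = 4
w_1 = 3
x_2 = 8
y_2 = 14
z_2 = 3
h_2 = 10
y_3 = 7
z_3 = 5
r_3 = 4
x_4 = 10
y_4 = 5
z_4 = 12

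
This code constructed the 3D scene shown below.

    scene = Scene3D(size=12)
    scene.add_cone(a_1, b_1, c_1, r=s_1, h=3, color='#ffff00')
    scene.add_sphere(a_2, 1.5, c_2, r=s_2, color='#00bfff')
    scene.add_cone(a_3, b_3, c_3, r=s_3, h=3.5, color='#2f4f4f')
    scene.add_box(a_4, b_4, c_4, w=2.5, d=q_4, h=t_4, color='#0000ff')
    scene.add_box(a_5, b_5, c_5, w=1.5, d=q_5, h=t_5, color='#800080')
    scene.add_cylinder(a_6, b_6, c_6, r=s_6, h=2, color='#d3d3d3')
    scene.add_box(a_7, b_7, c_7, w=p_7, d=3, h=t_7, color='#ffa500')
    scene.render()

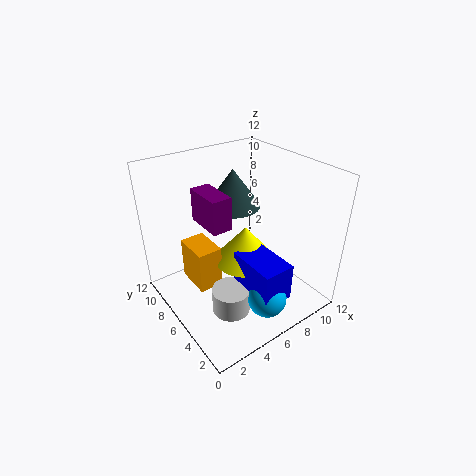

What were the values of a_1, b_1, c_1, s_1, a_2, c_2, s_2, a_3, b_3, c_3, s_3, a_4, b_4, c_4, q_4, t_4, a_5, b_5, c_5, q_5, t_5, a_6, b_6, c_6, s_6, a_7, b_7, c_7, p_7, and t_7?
a_1 = 6
b_1 = 5
c_1 = 4.5
s_1 = 2.5
a_2 = 5.5
c_2 = 3
s_2 = 1.5
a_3 = 8
b_3 = 9.5
c_3 = 7
s_3 = 2.5
a_4 = 4.5
b_4 = 0.5
c_4 = 3
q_4 = 4
t_4 = 3
a_5 = 2.5
b_5 = 4
c_5 = 8.5
q_5 = 3
t_5 = 2.5
a_6 = 3.5
b_6 = 3.5
c_6 = 1.5
s_6 = 1.5
a_7 = 2
b_7 = 5.5
c_7 = 2.5
p_7 = 2
t_7 = 3.5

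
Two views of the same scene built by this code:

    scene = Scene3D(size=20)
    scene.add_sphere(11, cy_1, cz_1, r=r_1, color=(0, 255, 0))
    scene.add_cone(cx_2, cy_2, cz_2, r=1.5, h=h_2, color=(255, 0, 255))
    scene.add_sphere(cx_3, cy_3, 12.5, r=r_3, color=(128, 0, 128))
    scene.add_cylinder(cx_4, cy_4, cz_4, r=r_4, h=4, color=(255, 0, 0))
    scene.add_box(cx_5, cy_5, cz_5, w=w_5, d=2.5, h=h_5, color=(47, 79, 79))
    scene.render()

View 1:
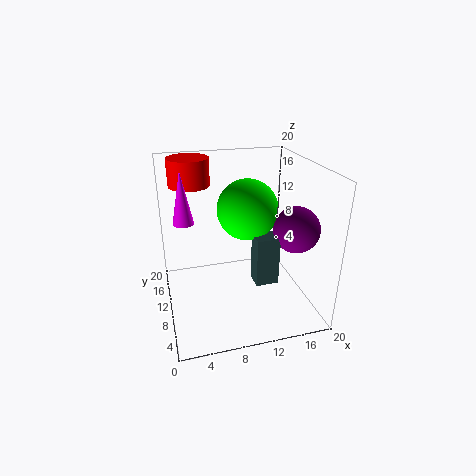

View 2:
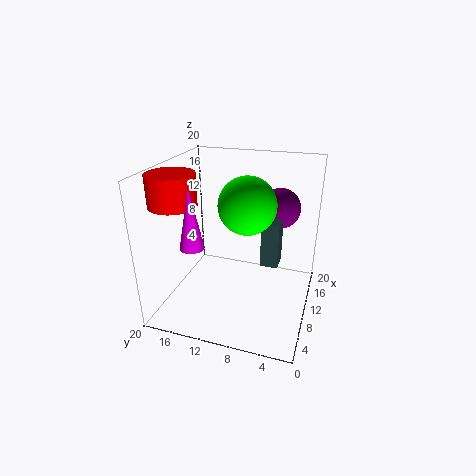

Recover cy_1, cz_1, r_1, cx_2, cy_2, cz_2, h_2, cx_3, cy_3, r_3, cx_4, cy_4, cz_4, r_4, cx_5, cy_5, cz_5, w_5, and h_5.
cy_1 = 9, cz_1 = 14.5, r_1 = 4, cx_2 = 3, cy_2 = 13.5, cz_2 = 11.5, h_2 = 7.5, cx_3 = 16.5, cy_3 = 5.5, r_3 = 3, cx_4 = 4.5, cy_4 = 16.5, cz_4 = 16, r_4 = 3, cx_5 = 11, cy_5 = 4.5, cz_5 = 5.5, w_5 = 3, h_5 = 6.5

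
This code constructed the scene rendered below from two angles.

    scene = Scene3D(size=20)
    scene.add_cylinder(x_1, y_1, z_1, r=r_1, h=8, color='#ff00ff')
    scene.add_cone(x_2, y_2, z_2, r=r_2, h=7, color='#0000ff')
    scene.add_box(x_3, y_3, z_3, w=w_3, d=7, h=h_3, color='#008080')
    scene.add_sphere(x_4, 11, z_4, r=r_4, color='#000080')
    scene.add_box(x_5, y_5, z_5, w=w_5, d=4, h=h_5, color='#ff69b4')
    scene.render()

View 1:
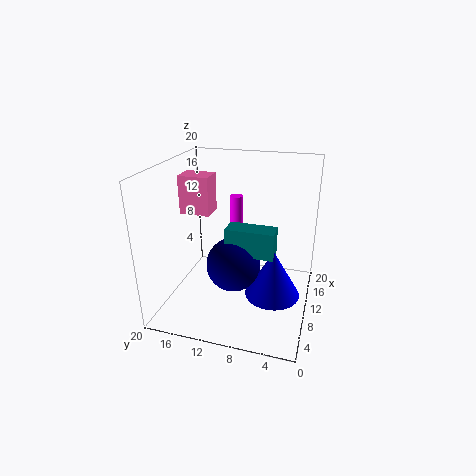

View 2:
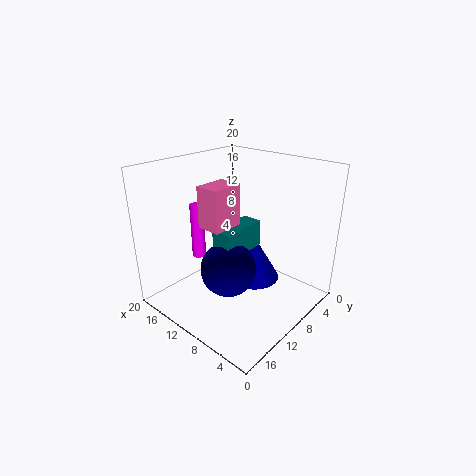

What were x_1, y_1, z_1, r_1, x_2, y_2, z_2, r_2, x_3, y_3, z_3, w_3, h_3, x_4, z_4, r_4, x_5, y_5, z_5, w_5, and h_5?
x_1 = 16
y_1 = 12
z_1 = 6
r_1 = 1
x_2 = 11
y_2 = 5
z_2 = 1
r_2 = 4
x_3 = 10
y_3 = 5
z_3 = 7
w_3 = 3
h_3 = 4
x_4 = 11
z_4 = 5
r_4 = 4
x_5 = 7
y_5 = 13
z_5 = 14
w_5 = 3
h_5 = 5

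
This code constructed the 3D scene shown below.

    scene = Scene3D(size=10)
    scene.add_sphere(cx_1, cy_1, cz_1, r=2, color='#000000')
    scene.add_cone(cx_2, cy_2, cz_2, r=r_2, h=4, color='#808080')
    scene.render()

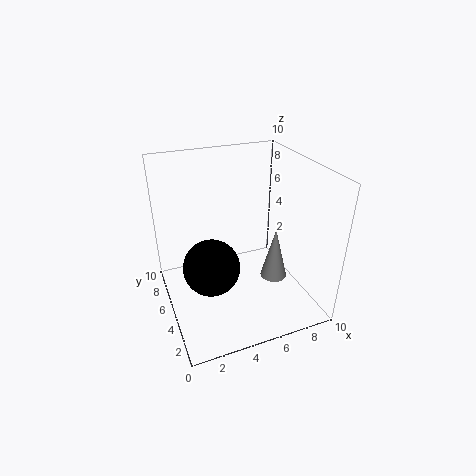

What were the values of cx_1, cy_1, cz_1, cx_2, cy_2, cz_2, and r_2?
cx_1 = 3; cy_1 = 5; cz_1 = 3; cx_2 = 8; cy_2 = 5; cz_2 = 1; r_2 = 1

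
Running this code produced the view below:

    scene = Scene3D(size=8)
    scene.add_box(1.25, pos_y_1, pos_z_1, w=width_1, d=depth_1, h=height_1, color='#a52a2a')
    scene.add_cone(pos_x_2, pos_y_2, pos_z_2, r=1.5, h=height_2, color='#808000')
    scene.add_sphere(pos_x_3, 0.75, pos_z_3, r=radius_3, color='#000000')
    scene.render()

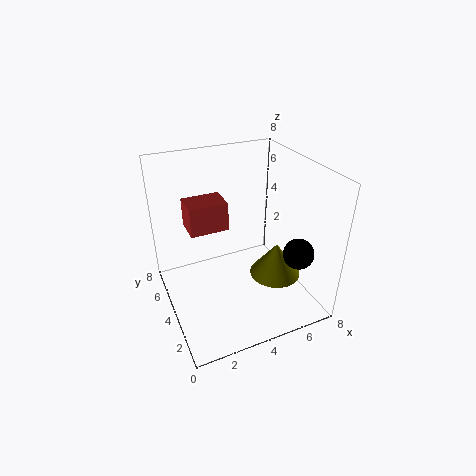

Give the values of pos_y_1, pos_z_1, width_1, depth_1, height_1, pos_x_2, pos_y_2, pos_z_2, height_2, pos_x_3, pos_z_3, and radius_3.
pos_y_1 = 3.5; pos_z_1 = 5; width_1 = 2; depth_1 = 1.5; height_1 = 1.5; pos_x_2 = 6.25; pos_y_2 = 3.5; pos_z_2 = 1.25; height_2 = 2; pos_x_3 = 5.75; pos_z_3 = 4.5; radius_3 = 0.75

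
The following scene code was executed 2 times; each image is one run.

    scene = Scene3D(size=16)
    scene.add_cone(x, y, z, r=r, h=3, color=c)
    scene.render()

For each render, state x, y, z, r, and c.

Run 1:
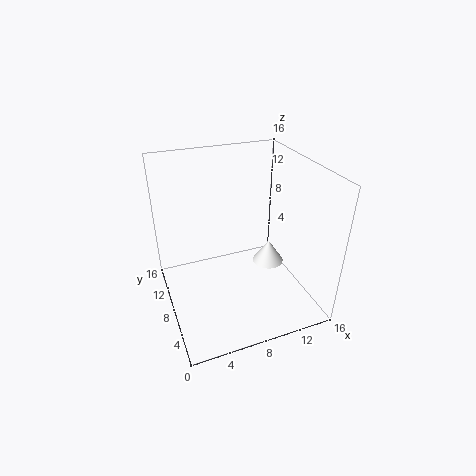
x = 13.5, y = 11, z = 1.5, r = 2, c = 'white'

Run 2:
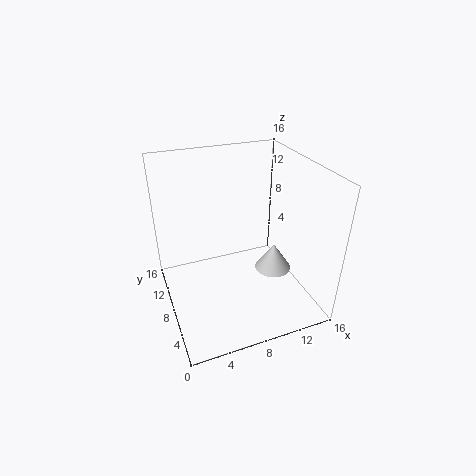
x = 11.5, y = 6, z = 4.5, r = 2, c = 'lightgray'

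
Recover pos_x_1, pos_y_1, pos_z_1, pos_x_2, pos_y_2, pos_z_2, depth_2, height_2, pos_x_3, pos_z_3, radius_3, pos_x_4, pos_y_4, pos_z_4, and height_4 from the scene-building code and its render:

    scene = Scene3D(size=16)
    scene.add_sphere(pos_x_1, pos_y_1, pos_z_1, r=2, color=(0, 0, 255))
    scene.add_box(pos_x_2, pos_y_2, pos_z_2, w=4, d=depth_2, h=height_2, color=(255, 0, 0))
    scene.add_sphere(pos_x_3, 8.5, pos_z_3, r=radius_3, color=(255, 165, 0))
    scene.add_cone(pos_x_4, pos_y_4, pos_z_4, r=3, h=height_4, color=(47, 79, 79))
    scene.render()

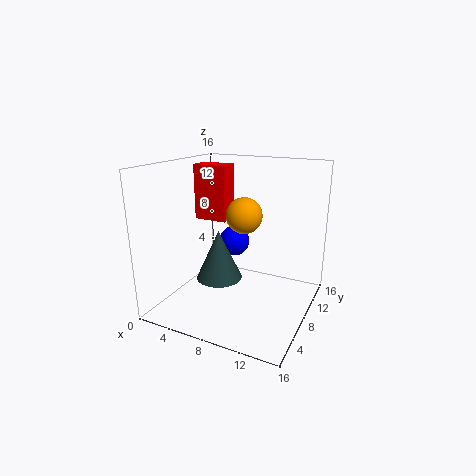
pos_x_1 = 4.5, pos_y_1 = 14, pos_z_1 = 5, pos_x_2 = 1.5, pos_y_2 = 9.5, pos_z_2 = 9, depth_2 = 2.5, height_2 = 6.5, pos_x_3 = 8.5, pos_z_3 = 10.5, radius_3 = 2, pos_x_4 = 3.5, pos_y_4 = 11.5, pos_z_4 = 0.5, height_4 = 6.5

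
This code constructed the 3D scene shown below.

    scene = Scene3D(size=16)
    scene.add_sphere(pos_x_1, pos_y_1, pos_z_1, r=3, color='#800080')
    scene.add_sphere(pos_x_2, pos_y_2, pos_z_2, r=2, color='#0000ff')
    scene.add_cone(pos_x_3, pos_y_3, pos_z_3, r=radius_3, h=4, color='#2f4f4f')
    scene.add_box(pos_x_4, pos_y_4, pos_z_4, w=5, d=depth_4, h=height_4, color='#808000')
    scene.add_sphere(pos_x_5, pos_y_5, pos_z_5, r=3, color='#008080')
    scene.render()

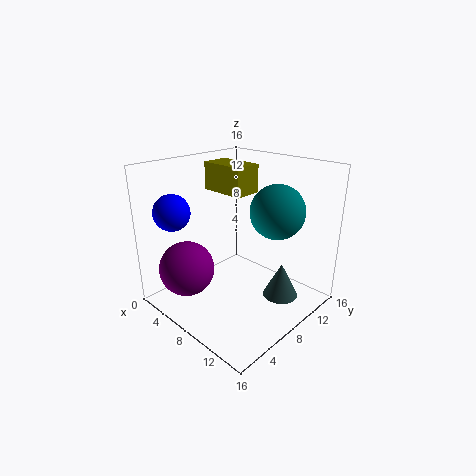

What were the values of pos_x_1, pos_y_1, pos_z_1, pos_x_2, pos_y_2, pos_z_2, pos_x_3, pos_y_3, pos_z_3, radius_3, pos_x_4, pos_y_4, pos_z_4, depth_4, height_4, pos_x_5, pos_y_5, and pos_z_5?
pos_x_1 = 5, pos_y_1 = 3, pos_z_1 = 5, pos_x_2 = 3, pos_y_2 = 3, pos_z_2 = 11, pos_x_3 = 12, pos_y_3 = 11, pos_z_3 = 1, radius_3 = 2, pos_x_4 = 4, pos_y_4 = 7, pos_z_4 = 13, depth_4 = 3, height_4 = 3, pos_x_5 = 11, pos_y_5 = 11, pos_z_5 = 11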